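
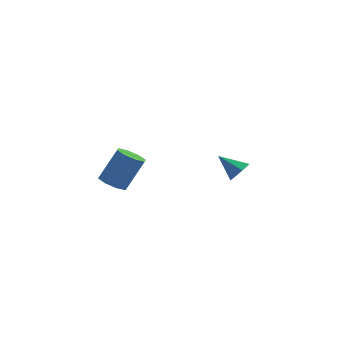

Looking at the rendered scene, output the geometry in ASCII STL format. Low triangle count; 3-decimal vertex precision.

solid 
facet normal 0.563 -0.592 -0.578
outer loop
vertex 3.804 0.618 -3.708
vertex 3.232 0.157 -3.793
vertex 3.331 0.715 -4.268
endloop
endfacet
facet normal 0.260 0.964 -0.053
outer loop
vertex 3.804 0.618 -3.708
vertex 3.331 0.715 -4.268
vertex 2.388 1.043 -2.927
endloop
endfacet
facet normal 0.563 -0.591 -0.577
outer loop
vertex 3.331 0.715 -4.268
vertex 3.232 0.157 -3.793
vertex 2.759 0.254 -4.354
endloop
endfacet
facet normal -0.489 0.703 -0.516
outer loop
vertex 3.331 0.715 -4.268
vertex 2.759 0.254 -4.354
vertex 2.388 1.043 -2.927
endloop
endfacet
facet normal 0.563 -0.591 -0.577
outer loop
vertex 2.759 0.254 -4.354
vertex 3.232 0.157 -3.793
vertex 2.66 -0.304 -3.879
endloop
endfacet
facet normal -0.971 -0.029 -0.236
outer loop
vertex 2.759 0.254 -4.354
vertex 2.66 -0.304 -3.879
vertex 2.388 1.043 -2.927
endloop
endfacet
facet normal 0.563 -0.591 -0.578
outer loop
vertex 2.66 -0.304 -3.879
vertex 3.232 0.157 -3.793
vertex 3.133 -0.402 -3.318
endloop
endfacet
facet normal -0.703 -0.499 0.506
outer loop
vertex 2.66 -0.304 -3.879
vertex 3.133 -0.402 -3.318
vertex 2.388 1.043 -2.927
endloop
endfacet
facet normal 0.562 -0.591 -0.578
outer loop
vertex 3.133 -0.402 -3.318
vertex 3.232 0.157 -3.793
vertex 3.705 0.059 -3.233
endloop
endfacet
facet normal 0.048 -0.238 0.970
outer loop
vertex 3.133 -0.402 -3.318
vertex 3.705 0.059 -3.233
vertex 2.388 1.043 -2.927
endloop
endfacet
facet normal 0.562 -0.591 -0.578
outer loop
vertex 3.705 0.059 -3.233
vertex 3.232 0.157 -3.793
vertex 3.804 0.618 -3.708
endloop
endfacet
facet normal 0.529 0.493 0.691
outer loop
vertex 3.705 0.059 -3.233
vertex 3.804 0.618 -3.708
vertex 2.388 1.043 -2.927
endloop
endfacet
facet normal -0.534 -0.106 -0.839
outer loop
vertex -3.33 -0.265 -2.934
vertex -3.861 -0.746 -2.535
vertex -3.801 0.06 -2.675
endloop
endfacet
facet normal 0.390 0.849 -0.356
outer loop
vertex -3.33 -0.265 -2.934
vertex -3.801 0.06 -2.675
vertex -2.268 -0.053 -1.264
endloop
endfacet
facet normal 0.391 0.849 -0.356
outer loop
vertex -2.268 -0.053 -1.264
vertex -3.801 0.06 -2.675
vertex -2.739 0.272 -1.006
endloop
endfacet
facet normal 0.533 0.107 0.839
outer loop
vertex -2.268 -0.053 -1.264
vertex -2.739 0.272 -1.006
vertex -2.799 -0.534 -0.865
endloop
endfacet
facet normal -0.533 -0.106 -0.839
outer loop
vertex -3.801 0.06 -2.675
vertex -3.861 -0.746 -2.535
vertex -4.307 -0.088 -2.335
endloop
endfacet
facet normal -0.256 0.966 0.040
outer loop
vertex -3.801 0.06 -2.675
vertex -4.307 -0.088 -2.335
vertex -2.739 0.272 -1.006
endloop
endfacet
facet normal -0.256 0.966 0.040
outer loop
vertex -2.739 0.272 -1.006
vertex -4.307 -0.088 -2.335
vertex -3.245 0.124 -0.665
endloop
endfacet
facet normal 0.534 0.107 0.839
outer loop
vertex -2.739 0.272 -1.006
vertex -3.245 0.124 -0.665
vertex -2.799 -0.534 -0.865
endloop
endfacet
facet normal -0.534 -0.107 -0.839
outer loop
vertex -4.307 -0.088 -2.335
vertex -3.861 -0.746 -2.535
vertex -4.552 -0.621 -2.111
endloop
endfacet
facet normal -0.750 0.518 0.411
outer loop
vertex -4.307 -0.088 -2.335
vertex -4.552 -0.621 -2.111
vertex -3.245 0.124 -0.665
endloop
endfacet
facet normal -0.750 0.517 0.412
outer loop
vertex -3.245 0.124 -0.665
vertex -4.552 -0.621 -2.111
vertex -3.49 -0.409 -0.442
endloop
endfacet
facet normal 0.533 0.106 0.839
outer loop
vertex -3.245 0.124 -0.665
vertex -3.49 -0.409 -0.442
vertex -2.799 -0.534 -0.865
endloop
endfacet
facet normal -0.534 -0.106 -0.839
outer loop
vertex -4.552 -0.621 -2.111
vertex -3.861 -0.746 -2.535
vertex -4.392 -1.227 -2.136
endloop
endfacet
facet normal -0.806 -0.235 0.543
outer loop
vertex -4.552 -0.621 -2.111
vertex -4.392 -1.227 -2.136
vertex -3.49 -0.409 -0.442
endloop
endfacet
facet normal -0.807 -0.234 0.543
outer loop
vertex -3.49 -0.409 -0.442
vertex -4.392 -1.227 -2.136
vertex -3.33 -1.015 -0.466
endloop
endfacet
facet normal 0.533 0.108 0.839
outer loop
vertex -3.49 -0.409 -0.442
vertex -3.33 -1.015 -0.466
vertex -2.799 -0.534 -0.865
endloop
endfacet
facet normal -0.533 -0.107 -0.839
outer loop
vertex -4.392 -1.227 -2.136
vertex -3.861 -0.746 -2.535
vertex -3.921 -1.552 -2.394
endloop
endfacet
facet normal -0.391 -0.849 0.356
outer loop
vertex -4.392 -1.227 -2.136
vertex -3.921 -1.552 -2.394
vertex -3.33 -1.015 -0.466
endloop
endfacet
facet normal -0.390 -0.849 0.356
outer loop
vertex -3.33 -1.015 -0.466
vertex -3.921 -1.552 -2.394
vertex -2.859 -1.34 -0.725
endloop
endfacet
facet normal 0.534 0.106 0.839
outer loop
vertex -3.33 -1.015 -0.466
vertex -2.859 -1.34 -0.725
vertex -2.799 -0.534 -0.865
endloop
endfacet
facet normal -0.534 -0.107 -0.839
outer loop
vertex -3.921 -1.552 -2.394
vertex -3.861 -0.746 -2.535
vertex -3.415 -1.404 -2.735
endloop
endfacet
facet normal 0.256 -0.966 -0.040
outer loop
vertex -3.921 -1.552 -2.394
vertex -3.415 -1.404 -2.735
vertex -2.859 -1.34 -0.725
endloop
endfacet
facet normal 0.256 -0.966 -0.040
outer loop
vertex -2.859 -1.34 -0.725
vertex -3.415 -1.404 -2.735
vertex -2.353 -1.192 -1.065
endloop
endfacet
facet normal 0.533 0.106 0.839
outer loop
vertex -2.859 -1.34 -0.725
vertex -2.353 -1.192 -1.065
vertex -2.799 -0.534 -0.865
endloop
endfacet
facet normal -0.533 -0.106 -0.839
outer loop
vertex -3.415 -1.404 -2.735
vertex -3.861 -0.746 -2.535
vertex -3.17 -0.871 -2.958
endloop
endfacet
facet normal 0.750 -0.517 -0.412
outer loop
vertex -3.415 -1.404 -2.735
vertex -3.17 -0.871 -2.958
vertex -2.353 -1.192 -1.065
endloop
endfacet
facet normal 0.750 -0.518 -0.412
outer loop
vertex -2.353 -1.192 -1.065
vertex -3.17 -0.871 -2.958
vertex -2.108 -0.659 -1.289
endloop
endfacet
facet normal 0.534 0.107 0.839
outer loop
vertex -2.353 -1.192 -1.065
vertex -2.108 -0.659 -1.289
vertex -2.799 -0.534 -0.865
endloop
endfacet
facet normal -0.533 -0.108 -0.839
outer loop
vertex -3.17 -0.871 -2.958
vertex -3.861 -0.746 -2.535
vertex -3.33 -0.265 -2.934
endloop
endfacet
facet normal 0.806 0.234 -0.543
outer loop
vertex -3.17 -0.871 -2.958
vertex -3.33 -0.265 -2.934
vertex -2.108 -0.659 -1.289
endloop
endfacet
facet normal 0.806 0.235 -0.543
outer loop
vertex -2.108 -0.659 -1.289
vertex -3.33 -0.265 -2.934
vertex -2.268 -0.053 -1.264
endloop
endfacet
facet normal 0.534 0.106 0.839
outer loop
vertex -2.108 -0.659 -1.289
vertex -2.268 -0.053 -1.264
vertex -2.799 -0.534 -0.865
endloop
endfacet

endsolid


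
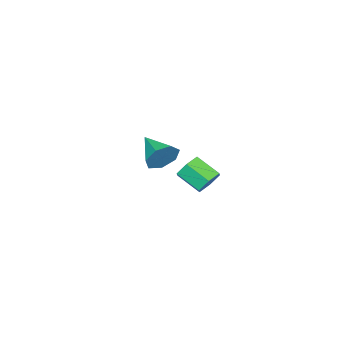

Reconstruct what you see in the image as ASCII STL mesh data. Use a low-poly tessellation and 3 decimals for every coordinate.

solid 
facet normal 0.009 0.856 -0.517
outer loop
vertex -1.206 -1.8 -4.513
vertex -2.024 -1.694 -4.351
vertex -1.447 -1.382 -3.825
endloop
endfacet
facet normal 0.958 0.141 0.250
outer loop
vertex -1.206 -1.8 -4.513
vertex -1.447 -1.382 -3.825
vertex -1.219 -3.092 -3.731
endloop
endfacet
facet normal 0.958 0.141 0.250
outer loop
vertex -1.219 -3.092 -3.731
vertex -1.447 -1.382 -3.825
vertex -1.46 -2.674 -3.044
endloop
endfacet
facet normal -0.008 -0.856 0.518
outer loop
vertex -1.219 -3.092 -3.731
vertex -1.46 -2.674 -3.044
vertex -2.036 -2.986 -3.569
endloop
endfacet
facet normal 0.009 0.856 -0.517
outer loop
vertex -1.447 -1.382 -3.825
vertex -2.024 -1.694 -4.351
vertex -2.265 -1.276 -3.664
endloop
endfacet
facet normal 0.229 0.502 0.834
outer loop
vertex -1.447 -1.382 -3.825
vertex -2.265 -1.276 -3.664
vertex -1.46 -2.674 -3.044
endloop
endfacet
facet normal 0.230 0.502 0.834
outer loop
vertex -1.46 -2.674 -3.044
vertex -2.265 -1.276 -3.664
vertex -2.278 -2.568 -2.882
endloop
endfacet
facet normal -0.008 -0.856 0.518
outer loop
vertex -1.46 -2.674 -3.044
vertex -2.278 -2.568 -2.882
vertex -2.036 -2.986 -3.569
endloop
endfacet
facet normal 0.008 0.856 -0.518
outer loop
vertex -2.265 -1.276 -3.664
vertex -2.024 -1.694 -4.351
vertex -2.841 -1.588 -4.189
endloop
endfacet
facet normal -0.727 0.361 0.584
outer loop
vertex -2.265 -1.276 -3.664
vertex -2.841 -1.588 -4.189
vertex -2.278 -2.568 -2.882
endloop
endfacet
facet normal -0.727 0.361 0.584
outer loop
vertex -2.278 -2.568 -2.882
vertex -2.841 -1.588 -4.189
vertex -2.854 -2.88 -3.407
endloop
endfacet
facet normal -0.008 -0.856 0.518
outer loop
vertex -2.278 -2.568 -2.882
vertex -2.854 -2.88 -3.407
vertex -2.036 -2.986 -3.569
endloop
endfacet
facet normal 0.008 0.856 -0.518
outer loop
vertex -2.841 -1.588 -4.189
vertex -2.024 -1.694 -4.351
vertex -2.6 -2.006 -4.876
endloop
endfacet
facet normal -0.958 -0.142 -0.250
outer loop
vertex -2.841 -1.588 -4.189
vertex -2.6 -2.006 -4.876
vertex -2.854 -2.88 -3.407
endloop
endfacet
facet normal -0.958 -0.141 -0.250
outer loop
vertex -2.854 -2.88 -3.407
vertex -2.6 -2.006 -4.876
vertex -2.613 -3.298 -4.095
endloop
endfacet
facet normal -0.009 -0.856 0.517
outer loop
vertex -2.854 -2.88 -3.407
vertex -2.613 -3.298 -4.095
vertex -2.036 -2.986 -3.569
endloop
endfacet
facet normal 0.008 0.856 -0.518
outer loop
vertex -2.6 -2.006 -4.876
vertex -2.024 -1.694 -4.351
vertex -1.782 -2.112 -5.038
endloop
endfacet
facet normal -0.230 -0.502 -0.834
outer loop
vertex -2.6 -2.006 -4.876
vertex -1.782 -2.112 -5.038
vertex -2.613 -3.298 -4.095
endloop
endfacet
facet normal -0.229 -0.502 -0.834
outer loop
vertex -2.613 -3.298 -4.095
vertex -1.782 -2.112 -5.038
vertex -1.795 -3.404 -4.256
endloop
endfacet
facet normal -0.009 -0.856 0.517
outer loop
vertex -2.613 -3.298 -4.095
vertex -1.795 -3.404 -4.256
vertex -2.036 -2.986 -3.569
endloop
endfacet
facet normal 0.008 0.856 -0.518
outer loop
vertex -1.782 -2.112 -5.038
vertex -2.024 -1.694 -4.351
vertex -1.206 -1.8 -4.513
endloop
endfacet
facet normal 0.727 -0.361 -0.584
outer loop
vertex -1.782 -2.112 -5.038
vertex -1.206 -1.8 -4.513
vertex -1.795 -3.404 -4.256
endloop
endfacet
facet normal 0.727 -0.361 -0.584
outer loop
vertex -1.795 -3.404 -4.256
vertex -1.206 -1.8 -4.513
vertex -1.219 -3.092 -3.731
endloop
endfacet
facet normal -0.008 -0.856 0.518
outer loop
vertex -1.795 -3.404 -4.256
vertex -1.219 -3.092 -3.731
vertex -2.036 -2.986 -3.569
endloop
endfacet
facet normal 0.433 0.842 -0.322
outer loop
vertex 4.846 -0.415 1.692
vertex 4.29 -0.4 0.984
vertex 4.175 -0.03 1.797
endloop
endfacet
facet normal 0.061 -0.163 0.985
outer loop
vertex 4.846 -0.415 1.692
vertex 4.175 -0.03 1.797
vertex 3.55 -1.84 1.536
endloop
endfacet
facet normal 0.433 0.842 -0.322
outer loop
vertex 4.175 -0.03 1.797
vertex 4.29 -0.4 0.984
vertex 3.591 0.076 1.289
endloop
endfacet
facet normal -0.641 0.112 0.760
outer loop
vertex 4.175 -0.03 1.797
vertex 3.591 0.076 1.289
vertex 3.55 -1.84 1.536
endloop
endfacet
facet normal 0.433 0.842 -0.322
outer loop
vertex 3.591 0.076 1.289
vertex 4.29 -0.4 0.984
vertex 3.533 -0.176 0.553
endloop
endfacet
facet normal -0.997 0.030 0.068
outer loop
vertex 3.591 0.076 1.289
vertex 3.533 -0.176 0.553
vertex 3.55 -1.84 1.536
endloop
endfacet
facet normal 0.433 0.842 -0.322
outer loop
vertex 3.533 -0.176 0.553
vertex 4.29 -0.4 0.984
vertex 4.046 -0.597 0.141
endloop
endfacet
facet normal -0.743 -0.346 -0.572
outer loop
vertex 3.533 -0.176 0.553
vertex 4.046 -0.597 0.141
vertex 3.55 -1.84 1.536
endloop
endfacet
facet normal 0.433 0.842 -0.322
outer loop
vertex 4.046 -0.597 0.141
vertex 4.29 -0.4 0.984
vertex 4.743 -0.87 0.365
endloop
endfacet
facet normal -0.069 -0.732 -0.677
outer loop
vertex 4.046 -0.597 0.141
vertex 4.743 -0.87 0.365
vertex 3.55 -1.84 1.536
endloop
endfacet
facet normal 0.433 0.842 -0.322
outer loop
vertex 4.743 -0.87 0.365
vertex 4.29 -0.4 0.984
vertex 5.099 -0.789 1.055
endloop
endfacet
facet normal 0.517 -0.839 -0.168
outer loop
vertex 4.743 -0.87 0.365
vertex 5.099 -0.789 1.055
vertex 3.55 -1.84 1.536
endloop
endfacet
facet normal 0.433 0.842 -0.322
outer loop
vertex 5.099 -0.789 1.055
vertex 4.29 -0.4 0.984
vertex 4.846 -0.415 1.692
endloop
endfacet
facet normal 0.575 -0.585 0.572
outer loop
vertex 5.099 -0.789 1.055
vertex 4.846 -0.415 1.692
vertex 3.55 -1.84 1.536
endloop
endfacet

endsolid


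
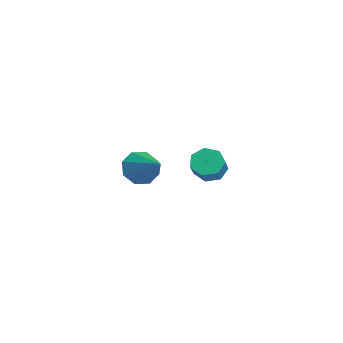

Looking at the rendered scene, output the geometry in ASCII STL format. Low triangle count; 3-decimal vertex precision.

solid 
facet normal -0.863 -0.190 -0.469
outer loop
vertex -3.236 -3.007 -2.087
vertex -3.771 -2.519 -1.3
vertex -3.337 -2.206 -2.226
endloop
endfacet
facet normal 0.812 0.001 -0.583
outer loop
vertex -3.236 -3.007 -2.087
vertex -3.337 -2.206 -2.226
vertex -1.969 -2.121 -0.32
endloop
endfacet
facet normal -0.863 -0.190 -0.469
outer loop
vertex -3.337 -2.206 -2.226
vertex -3.771 -2.519 -1.3
vertex -3.692 -1.588 -1.823
endloop
endfacet
facet normal 0.604 0.649 -0.463
outer loop
vertex -3.337 -2.206 -2.226
vertex -3.692 -1.588 -1.823
vertex -1.969 -2.121 -0.32
endloop
endfacet
facet normal -0.862 -0.190 -0.469
outer loop
vertex -3.692 -1.588 -1.823
vertex -3.771 -2.519 -1.3
vertex -4.094 -1.516 -1.113
endloop
endfacet
facet normal 0.257 0.965 0.048
outer loop
vertex -3.692 -1.588 -1.823
vertex -4.094 -1.516 -1.113
vertex -1.969 -2.121 -0.32
endloop
endfacet
facet normal -0.863 -0.190 -0.469
outer loop
vertex -4.094 -1.516 -1.113
vertex -3.771 -2.519 -1.3
vertex -4.307 -2.031 -0.512
endloop
endfacet
facet normal -0.024 0.763 0.646
outer loop
vertex -4.094 -1.516 -1.113
vertex -4.307 -2.031 -0.512
vertex -1.969 -2.121 -0.32
endloop
endfacet
facet normal -0.863 -0.190 -0.469
outer loop
vertex -4.307 -2.031 -0.512
vertex -3.771 -2.519 -1.3
vertex -4.206 -2.831 -0.373
endloop
endfacet
facet normal -0.075 0.162 0.984
outer loop
vertex -4.307 -2.031 -0.512
vertex -4.206 -2.831 -0.373
vertex -1.969 -2.121 -0.32
endloop
endfacet
facet normal -0.863 -0.190 -0.469
outer loop
vertex -4.206 -2.831 -0.373
vertex -3.771 -2.519 -1.3
vertex -3.85 -3.449 -0.777
endloop
endfacet
facet normal 0.134 -0.487 0.863
outer loop
vertex -4.206 -2.831 -0.373
vertex -3.85 -3.449 -0.777
vertex -1.969 -2.121 -0.32
endloop
endfacet
facet normal -0.863 -0.190 -0.468
outer loop
vertex -3.85 -3.449 -0.777
vertex -3.771 -2.519 -1.3
vertex -3.449 -3.522 -1.487
endloop
endfacet
facet normal 0.481 -0.802 0.354
outer loop
vertex -3.85 -3.449 -0.777
vertex -3.449 -3.522 -1.487
vertex -1.969 -2.121 -0.32
endloop
endfacet
facet normal -0.863 -0.190 -0.469
outer loop
vertex -3.449 -3.522 -1.487
vertex -3.771 -2.519 -1.3
vertex -3.236 -3.007 -2.087
endloop
endfacet
facet normal 0.761 -0.600 -0.245
outer loop
vertex -3.449 -3.522 -1.487
vertex -3.236 -3.007 -2.087
vertex -1.969 -2.121 -0.32
endloop
endfacet
facet normal -0.703 0.366 -0.610
outer loop
vertex 2.188 -1.437 0.243
vertex 1.83 -1.054 0.886
vertex 2.42 -0.768 0.377
endloop
endfacet
facet normal 0.633 -0.065 -0.771
outer loop
vertex 2.188 -1.437 0.243
vertex 2.42 -0.768 0.377
vertex 3.329 -2.029 1.23
endloop
endfacet
facet normal 0.634 -0.064 -0.771
outer loop
vertex 3.329 -2.029 1.23
vertex 2.42 -0.768 0.377
vertex 3.56 -1.36 1.364
endloop
endfacet
facet normal 0.704 -0.365 0.609
outer loop
vertex 3.329 -2.029 1.23
vertex 3.56 -1.36 1.364
vertex 2.97 -1.646 1.874
endloop
endfacet
facet normal -0.703 0.366 -0.609
outer loop
vertex 2.42 -0.768 0.377
vertex 1.83 -1.054 0.886
vertex 2.207 -0.315 0.895
endloop
endfacet
facet normal 0.646 0.686 -0.334
outer loop
vertex 2.42 -0.768 0.377
vertex 2.207 -0.315 0.895
vertex 3.56 -1.36 1.364
endloop
endfacet
facet normal 0.646 0.686 -0.335
outer loop
vertex 3.56 -1.36 1.364
vertex 2.207 -0.315 0.895
vertex 3.347 -0.906 1.882
endloop
endfacet
facet normal 0.704 -0.365 0.609
outer loop
vertex 3.56 -1.36 1.364
vertex 3.347 -0.906 1.882
vertex 2.97 -1.646 1.874
endloop
endfacet
facet normal -0.703 0.366 -0.610
outer loop
vertex 2.207 -0.315 0.895
vertex 1.83 -1.054 0.886
vertex 1.71 -0.418 1.406
endloop
endfacet
facet normal 0.172 0.920 0.352
outer loop
vertex 2.207 -0.315 0.895
vertex 1.71 -0.418 1.406
vertex 3.347 -0.906 1.882
endloop
endfacet
facet normal 0.171 0.920 0.354
outer loop
vertex 3.347 -0.906 1.882
vertex 1.71 -0.418 1.406
vertex 2.85 -1.01 2.393
endloop
endfacet
facet normal 0.703 -0.365 0.610
outer loop
vertex 3.347 -0.906 1.882
vertex 2.85 -1.01 2.393
vertex 2.97 -1.646 1.874
endloop
endfacet
facet normal -0.704 0.365 -0.609
outer loop
vertex 1.71 -0.418 1.406
vertex 1.83 -1.054 0.886
vertex 1.304 -1.001 1.526
endloop
endfacet
facet normal -0.432 0.461 0.775
outer loop
vertex 1.71 -0.418 1.406
vertex 1.304 -1.001 1.526
vertex 2.85 -1.01 2.393
endloop
endfacet
facet normal -0.432 0.461 0.775
outer loop
vertex 2.85 -1.01 2.393
vertex 1.304 -1.001 1.526
vertex 2.444 -1.592 2.513
endloop
endfacet
facet normal 0.703 -0.365 0.610
outer loop
vertex 2.85 -1.01 2.393
vertex 2.444 -1.592 2.513
vertex 2.97 -1.646 1.874
endloop
endfacet
facet normal -0.704 0.366 -0.609
outer loop
vertex 1.304 -1.001 1.526
vertex 1.83 -1.054 0.886
vertex 1.294 -1.623 1.164
endloop
endfacet
facet normal -0.710 -0.346 0.613
outer loop
vertex 1.304 -1.001 1.526
vertex 1.294 -1.623 1.164
vertex 2.444 -1.592 2.513
endloop
endfacet
facet normal -0.711 -0.344 0.614
outer loop
vertex 2.444 -1.592 2.513
vertex 1.294 -1.623 1.164
vertex 2.434 -2.215 2.152
endloop
endfacet
facet normal 0.704 -0.365 0.610
outer loop
vertex 2.444 -1.592 2.513
vertex 2.434 -2.215 2.152
vertex 2.97 -1.646 1.874
endloop
endfacet
facet normal -0.704 0.366 -0.609
outer loop
vertex 1.294 -1.623 1.164
vertex 1.83 -1.054 0.886
vertex 1.687 -1.817 0.593
endloop
endfacet
facet normal -0.454 -0.891 -0.010
outer loop
vertex 1.294 -1.623 1.164
vertex 1.687 -1.817 0.593
vertex 2.434 -2.215 2.152
endloop
endfacet
facet normal -0.454 -0.891 -0.010
outer loop
vertex 2.434 -2.215 2.152
vertex 1.687 -1.817 0.593
vertex 2.827 -2.409 1.581
endloop
endfacet
facet normal 0.704 -0.366 0.609
outer loop
vertex 2.434 -2.215 2.152
vertex 2.827 -2.409 1.581
vertex 2.97 -1.646 1.874
endloop
endfacet
facet normal -0.703 0.366 -0.610
outer loop
vertex 1.687 -1.817 0.593
vertex 1.83 -1.054 0.886
vertex 2.188 -1.437 0.243
endloop
endfacet
facet normal 0.144 -0.767 -0.626
outer loop
vertex 1.687 -1.817 0.593
vertex 2.188 -1.437 0.243
vertex 2.827 -2.409 1.581
endloop
endfacet
facet normal 0.143 -0.767 -0.626
outer loop
vertex 2.827 -2.409 1.581
vertex 2.188 -1.437 0.243
vertex 3.329 -2.029 1.23
endloop
endfacet
facet normal 0.703 -0.366 0.610
outer loop
vertex 2.827 -2.409 1.581
vertex 3.329 -2.029 1.23
vertex 2.97 -1.646 1.874
endloop
endfacet

endsolid


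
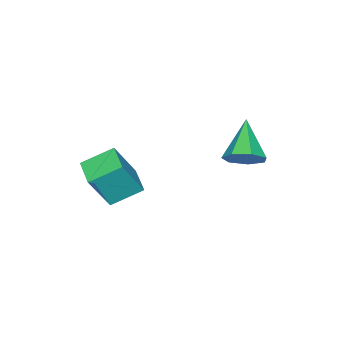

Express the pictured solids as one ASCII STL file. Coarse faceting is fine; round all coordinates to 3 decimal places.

solid 
facet normal -0.651 0.612 0.448
outer loop
vertex 2.625 -2.255 4.052
vertex 3.504 -1.203 3.893
vertex 1.734 -1.8 2.137
endloop
endfacet
facet normal -0.637 -0.762 0.115
outer loop
vertex 2.796 -2.797 1.407
vertex 2.625 -2.255 4.052
vertex 1.734 -1.8 2.137
endloop
endfacet
facet normal -0.651 0.612 0.449
outer loop
vertex 1.734 -1.8 2.137
vertex 3.504 -1.203 3.893
vertex 2.613 -0.748 1.979
endloop
endfacet
facet normal -0.412 0.211 -0.887
outer loop
vertex 2.613 -0.748 1.979
vertex 2.796 -2.797 1.407
vertex 1.734 -1.8 2.137
endloop
endfacet
facet normal 0.412 -0.210 0.887
outer loop
vertex 2.625 -2.255 4.052
vertex 4.566 -2.2 3.163
vertex 3.504 -1.203 3.893
endloop
endfacet
facet normal -0.637 -0.763 0.115
outer loop
vertex 3.687 -3.252 3.321
vertex 2.625 -2.255 4.052
vertex 2.796 -2.797 1.407
endloop
endfacet
facet normal 0.412 -0.211 0.886
outer loop
vertex 3.687 -3.252 3.321
vertex 4.566 -2.2 3.163
vertex 2.625 -2.255 4.052
endloop
endfacet
facet normal 0.637 0.762 -0.115
outer loop
vertex 3.504 -1.203 3.893
vertex 4.566 -2.2 3.163
vertex 2.613 -0.748 1.979
endloop
endfacet
facet normal -0.412 0.211 -0.886
outer loop
vertex 3.675 -1.745 1.248
vertex 2.796 -2.797 1.407
vertex 2.613 -0.748 1.979
endloop
endfacet
facet normal 0.637 0.763 -0.115
outer loop
vertex 2.613 -0.748 1.979
vertex 4.566 -2.2 3.163
vertex 3.675 -1.745 1.248
endloop
endfacet
facet normal 0.651 -0.612 -0.449
outer loop
vertex 3.675 -1.745 1.248
vertex 3.687 -3.252 3.321
vertex 2.796 -2.797 1.407
endloop
endfacet
facet normal 0.652 -0.612 -0.449
outer loop
vertex 4.566 -2.2 3.163
vertex 3.687 -3.252 3.321
vertex 3.675 -1.745 1.248
endloop
endfacet
facet normal 0.707 0.415 -0.573
outer loop
vertex -0.315 1.699 3.449
vertex -1.0 1.936 2.775
vertex -0.685 2.467 3.549
endloop
endfacet
facet normal 0.247 -0.007 0.969
outer loop
vertex -0.315 1.699 3.449
vertex -0.685 2.467 3.549
vertex -2.52 1.044 4.005
endloop
endfacet
facet normal 0.707 0.415 -0.572
outer loop
vertex -0.685 2.467 3.549
vertex -1.0 1.936 2.775
vertex -1.292 2.836 3.066
endloop
endfacet
facet normal -0.260 0.582 0.771
outer loop
vertex -0.685 2.467 3.549
vertex -1.292 2.836 3.066
vertex -2.52 1.044 4.005
endloop
endfacet
facet normal 0.707 0.415 -0.572
outer loop
vertex -1.292 2.836 3.066
vertex -1.0 1.936 2.775
vertex -1.679 2.527 2.364
endloop
endfacet
facet normal -0.774 0.613 0.157
outer loop
vertex -1.292 2.836 3.066
vertex -1.679 2.527 2.364
vertex -2.52 1.044 4.005
endloop
endfacet
facet normal 0.708 0.416 -0.571
outer loop
vertex -1.679 2.527 2.364
vertex -1.0 1.936 2.775
vertex -1.554 1.774 1.971
endloop
endfacet
facet normal -0.910 0.063 -0.410
outer loop
vertex -1.679 2.527 2.364
vertex -1.554 1.774 1.971
vertex -2.52 1.044 4.005
endloop
endfacet
facet normal 0.708 0.415 -0.571
outer loop
vertex -1.554 1.774 1.971
vertex -1.0 1.936 2.775
vertex -1.012 1.142 2.184
endloop
endfacet
facet normal -0.565 -0.654 -0.503
outer loop
vertex -1.554 1.774 1.971
vertex -1.012 1.142 2.184
vertex -2.52 1.044 4.005
endloop
endfacet
facet normal 0.707 0.416 -0.573
outer loop
vertex -1.012 1.142 2.184
vertex -1.0 1.936 2.775
vertex -0.46 1.109 2.841
endloop
endfacet
facet normal 0.002 -0.999 -0.052
outer loop
vertex -1.012 1.142 2.184
vertex -0.46 1.109 2.841
vertex -2.52 1.044 4.005
endloop
endfacet
facet normal 0.707 0.416 -0.572
outer loop
vertex -0.46 1.109 2.841
vertex -1.0 1.936 2.775
vertex -0.315 1.699 3.449
endloop
endfacet
facet normal 0.363 -0.710 0.603
outer loop
vertex -0.46 1.109 2.841
vertex -0.315 1.699 3.449
vertex -2.52 1.044 4.005
endloop
endfacet

endsolid


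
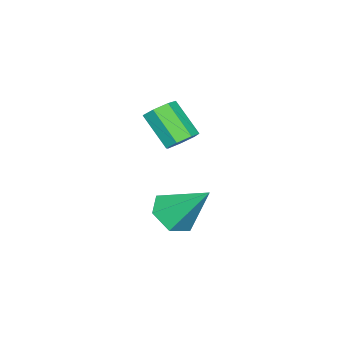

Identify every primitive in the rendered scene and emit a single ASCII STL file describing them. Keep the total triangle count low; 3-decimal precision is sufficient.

solid 
facet normal 0.151 0.688 -0.710
outer loop
vertex -2.01 -1.06 2.726
vertex -2.548 -1.201 2.475
vertex -2.426 -0.785 2.904
endloop
endfacet
facet normal 0.600 0.507 0.619
outer loop
vertex -2.01 -1.06 2.726
vertex -2.426 -0.785 2.904
vertex -2.235 -2.078 3.777
endloop
endfacet
facet normal 0.599 0.507 0.620
outer loop
vertex -2.235 -2.078 3.777
vertex -2.426 -0.785 2.904
vertex -2.651 -1.803 3.954
endloop
endfacet
facet normal -0.153 -0.688 0.710
outer loop
vertex -2.235 -2.078 3.777
vertex -2.651 -1.803 3.954
vertex -2.772 -2.219 3.525
endloop
endfacet
facet normal 0.152 0.688 -0.710
outer loop
vertex -2.426 -0.785 2.904
vertex -2.548 -1.201 2.475
vertex -2.933 -0.823 2.759
endloop
endfacet
facet normal -0.240 0.722 0.649
outer loop
vertex -2.426 -0.785 2.904
vertex -2.933 -0.823 2.759
vertex -2.651 -1.803 3.954
endloop
endfacet
facet normal -0.240 0.722 0.649
outer loop
vertex -2.651 -1.803 3.954
vertex -2.933 -0.823 2.759
vertex -3.158 -1.841 3.809
endloop
endfacet
facet normal -0.151 -0.688 0.710
outer loop
vertex -2.651 -1.803 3.954
vertex -3.158 -1.841 3.809
vertex -2.772 -2.219 3.525
endloop
endfacet
facet normal 0.151 0.688 -0.710
outer loop
vertex -2.933 -0.823 2.759
vertex -2.548 -1.201 2.475
vertex -3.15 -1.146 2.4
endloop
endfacet
facet normal -0.899 0.394 0.189
outer loop
vertex -2.933 -0.823 2.759
vertex -3.15 -1.146 2.4
vertex -3.158 -1.841 3.809
endloop
endfacet
facet normal -0.899 0.394 0.189
outer loop
vertex -3.158 -1.841 3.809
vertex -3.15 -1.146 2.4
vertex -3.375 -2.164 3.45
endloop
endfacet
facet normal -0.151 -0.688 0.710
outer loop
vertex -3.158 -1.841 3.809
vertex -3.375 -2.164 3.45
vertex -2.772 -2.219 3.525
endloop
endfacet
facet normal 0.151 0.688 -0.709
outer loop
vertex -3.15 -1.146 2.4
vertex -2.548 -1.201 2.475
vertex -2.914 -1.51 2.097
endloop
endfacet
facet normal -0.882 -0.229 -0.411
outer loop
vertex -3.15 -1.146 2.4
vertex -2.914 -1.51 2.097
vertex -3.375 -2.164 3.45
endloop
endfacet
facet normal -0.881 -0.231 -0.412
outer loop
vertex -3.375 -2.164 3.45
vertex -2.914 -1.51 2.097
vertex -3.138 -2.528 3.147
endloop
endfacet
facet normal -0.151 -0.689 0.709
outer loop
vertex -3.375 -2.164 3.45
vertex -3.138 -2.528 3.147
vertex -2.772 -2.219 3.525
endloop
endfacet
facet normal 0.151 0.689 -0.709
outer loop
vertex -2.914 -1.51 2.097
vertex -2.548 -1.201 2.475
vertex -2.401 -1.641 2.079
endloop
endfacet
facet normal -0.199 -0.682 -0.704
outer loop
vertex -2.914 -1.51 2.097
vertex -2.401 -1.641 2.079
vertex -3.138 -2.528 3.147
endloop
endfacet
facet normal -0.200 -0.681 -0.704
outer loop
vertex -3.138 -2.528 3.147
vertex -2.401 -1.641 2.079
vertex -2.626 -2.66 3.129
endloop
endfacet
facet normal -0.152 -0.688 0.710
outer loop
vertex -3.138 -2.528 3.147
vertex -2.626 -2.66 3.129
vertex -2.772 -2.219 3.525
endloop
endfacet
facet normal 0.151 0.689 -0.709
outer loop
vertex -2.401 -1.641 2.079
vertex -2.548 -1.201 2.475
vertex -1.999 -1.441 2.359
endloop
endfacet
facet normal 0.632 -0.619 -0.465
outer loop
vertex -2.401 -1.641 2.079
vertex -1.999 -1.441 2.359
vertex -2.626 -2.66 3.129
endloop
endfacet
facet normal 0.632 -0.619 -0.465
outer loop
vertex -2.626 -2.66 3.129
vertex -1.999 -1.441 2.359
vertex -2.224 -2.46 3.409
endloop
endfacet
facet normal -0.152 -0.688 0.710
outer loop
vertex -2.626 -2.66 3.129
vertex -2.224 -2.46 3.409
vertex -2.772 -2.219 3.525
endloop
endfacet
facet normal 0.151 0.688 -0.710
outer loop
vertex -1.999 -1.441 2.359
vertex -2.548 -1.201 2.475
vertex -2.01 -1.06 2.726
endloop
endfacet
facet normal 0.988 -0.091 0.124
outer loop
vertex -1.999 -1.441 2.359
vertex -2.01 -1.06 2.726
vertex -2.224 -2.46 3.409
endloop
endfacet
facet normal 0.988 -0.091 0.124
outer loop
vertex -2.224 -2.46 3.409
vertex -2.01 -1.06 2.726
vertex -2.235 -2.078 3.777
endloop
endfacet
facet normal -0.152 -0.688 0.710
outer loop
vertex -2.224 -2.46 3.409
vertex -2.235 -2.078 3.777
vertex -2.772 -2.219 3.525
endloop
endfacet
facet normal 0.050 -0.684 -0.728
outer loop
vertex -1.443 -0.968 -0.967
vertex -2.194 -1.313 -0.694
vertex -2.197 -0.679 -1.29
endloop
endfacet
facet normal 0.442 0.857 -0.265
outer loop
vertex -1.443 -0.968 -0.967
vertex -2.197 -0.679 -1.29
vertex -2.286 -0.027 0.674
endloop
endfacet
facet normal 0.049 -0.684 -0.728
outer loop
vertex -2.197 -0.679 -1.29
vertex -2.194 -1.313 -0.694
vertex -2.948 -1.023 -1.017
endloop
endfacet
facet normal -0.485 0.823 -0.295
outer loop
vertex -2.197 -0.679 -1.29
vertex -2.948 -1.023 -1.017
vertex -2.286 -0.027 0.674
endloop
endfacet
facet normal 0.049 -0.683 -0.728
outer loop
vertex -2.948 -1.023 -1.017
vertex -2.194 -1.313 -0.694
vertex -2.945 -1.657 -0.422
endloop
endfacet
facet normal -0.945 0.221 0.240
outer loop
vertex -2.948 -1.023 -1.017
vertex -2.945 -1.657 -0.422
vertex -2.286 -0.027 0.674
endloop
endfacet
facet normal 0.049 -0.683 -0.728
outer loop
vertex -2.945 -1.657 -0.422
vertex -2.194 -1.313 -0.694
vertex -2.191 -1.947 -0.099
endloop
endfacet
facet normal -0.479 -0.348 0.806
outer loop
vertex -2.945 -1.657 -0.422
vertex -2.191 -1.947 -0.099
vertex -2.286 -0.027 0.674
endloop
endfacet
facet normal 0.049 -0.683 -0.728
outer loop
vertex -2.191 -1.947 -0.099
vertex -2.194 -1.313 -0.694
vertex -1.44 -1.602 -0.372
endloop
endfacet
facet normal 0.449 -0.315 0.837
outer loop
vertex -2.191 -1.947 -0.099
vertex -1.44 -1.602 -0.372
vertex -2.286 -0.027 0.674
endloop
endfacet
facet normal 0.049 -0.683 -0.728
outer loop
vertex -1.44 -1.602 -0.372
vertex -2.194 -1.313 -0.694
vertex -1.443 -0.968 -0.967
endloop
endfacet
facet normal 0.909 0.288 0.302
outer loop
vertex -1.44 -1.602 -0.372
vertex -1.443 -0.968 -0.967
vertex -2.286 -0.027 0.674
endloop
endfacet

endsolid


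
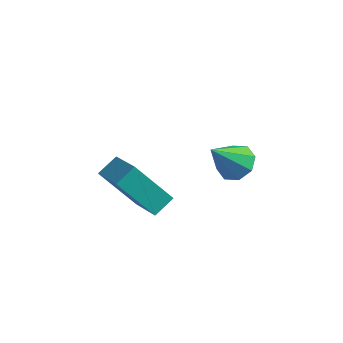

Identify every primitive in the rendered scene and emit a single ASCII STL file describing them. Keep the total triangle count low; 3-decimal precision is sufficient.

solid 
facet normal 0.259 0.590 -0.765
outer loop
vertex 0.616 0.717 2.881
vertex 0.001 0.434 2.455
vertex 0.105 1.045 2.961
endloop
endfacet
facet normal 0.345 0.322 0.882
outer loop
vertex 0.616 0.717 2.881
vertex 0.105 1.045 2.961
vertex -0.441 -0.574 3.765
endloop
endfacet
facet normal 0.259 0.589 -0.765
outer loop
vertex 0.105 1.045 2.961
vertex 0.001 0.434 2.455
vertex -0.467 1.015 2.744
endloop
endfacet
facet normal -0.329 0.507 0.797
outer loop
vertex 0.105 1.045 2.961
vertex -0.467 1.015 2.744
vertex -0.441 -0.574 3.765
endloop
endfacet
facet normal 0.257 0.589 -0.766
outer loop
vertex -0.467 1.015 2.744
vertex 0.001 0.434 2.455
vertex -0.765 0.644 2.359
endloop
endfacet
facet normal -0.868 0.258 0.424
outer loop
vertex -0.467 1.015 2.744
vertex -0.765 0.644 2.359
vertex -0.441 -0.574 3.765
endloop
endfacet
facet normal 0.257 0.589 -0.766
outer loop
vertex -0.765 0.644 2.359
vertex 0.001 0.434 2.455
vertex -0.614 0.15 2.03
endloop
endfacet
facet normal -0.960 -0.279 -0.021
outer loop
vertex -0.765 0.644 2.359
vertex -0.614 0.15 2.03
vertex -0.441 -0.574 3.765
endloop
endfacet
facet normal 0.258 0.589 -0.766
outer loop
vertex -0.614 0.15 2.03
vertex 0.001 0.434 2.455
vertex -0.103 -0.178 1.95
endloop
endfacet
facet normal -0.549 -0.789 -0.275
outer loop
vertex -0.614 0.15 2.03
vertex -0.103 -0.178 1.95
vertex -0.441 -0.574 3.765
endloop
endfacet
facet normal 0.257 0.589 -0.766
outer loop
vertex -0.103 -0.178 1.95
vertex 0.001 0.434 2.455
vertex 0.469 -0.147 2.166
endloop
endfacet
facet normal 0.124 -0.974 -0.189
outer loop
vertex -0.103 -0.178 1.95
vertex 0.469 -0.147 2.166
vertex -0.441 -0.574 3.765
endloop
endfacet
facet normal 0.259 0.589 -0.765
outer loop
vertex 0.469 -0.147 2.166
vertex 0.001 0.434 2.455
vertex 0.767 0.223 2.552
endloop
endfacet
facet normal 0.663 -0.726 0.184
outer loop
vertex 0.469 -0.147 2.166
vertex 0.767 0.223 2.552
vertex -0.441 -0.574 3.765
endloop
endfacet
facet normal 0.259 0.589 -0.765
outer loop
vertex 0.767 0.223 2.552
vertex 0.001 0.434 2.455
vertex 0.616 0.717 2.881
endloop
endfacet
facet normal 0.755 -0.188 0.628
outer loop
vertex 0.767 0.223 2.552
vertex 0.616 0.717 2.881
vertex -0.441 -0.574 3.765
endloop
endfacet
facet normal -0.597 -0.254 0.761
outer loop
vertex -1.358 -3.929 5.007
vertex -2.654 -3.096 4.267
vertex -1.595 -4.69 4.567
endloop
endfacet
facet normal 0.759 -0.487 0.433
outer loop
vertex -0.406 -4.184 3.053
vertex -1.358 -3.929 5.007
vertex -1.595 -4.69 4.567
endloop
endfacet
facet normal -0.598 -0.254 0.760
outer loop
vertex -1.595 -4.69 4.567
vertex -2.654 -3.096 4.267
vertex -2.892 -3.856 3.826
endloop
endfacet
facet normal -0.261 -0.835 -0.484
outer loop
vertex -2.892 -3.856 3.826
vertex -0.406 -4.184 3.053
vertex -1.595 -4.69 4.567
endloop
endfacet
facet normal 0.261 0.835 0.484
outer loop
vertex -1.358 -3.929 5.007
vertex -1.465 -2.59 2.753
vertex -2.654 -3.096 4.267
endloop
endfacet
facet normal 0.758 -0.488 0.433
outer loop
vertex -0.168 -3.424 3.494
vertex -1.358 -3.929 5.007
vertex -0.406 -4.184 3.053
endloop
endfacet
facet normal 0.261 0.835 0.484
outer loop
vertex -0.168 -3.424 3.494
vertex -1.465 -2.59 2.753
vertex -1.358 -3.929 5.007
endloop
endfacet
facet normal -0.758 0.488 -0.432
outer loop
vertex -2.654 -3.096 4.267
vertex -1.465 -2.59 2.753
vertex -2.892 -3.856 3.826
endloop
endfacet
facet normal -0.261 -0.835 -0.484
outer loop
vertex -1.702 -3.351 2.313
vertex -0.406 -4.184 3.053
vertex -2.892 -3.856 3.826
endloop
endfacet
facet normal -0.758 0.487 -0.434
outer loop
vertex -2.892 -3.856 3.826
vertex -1.465 -2.59 2.753
vertex -1.702 -3.351 2.313
endloop
endfacet
facet normal 0.598 0.254 -0.760
outer loop
vertex -1.702 -3.351 2.313
vertex -0.168 -3.424 3.494
vertex -0.406 -4.184 3.053
endloop
endfacet
facet normal 0.598 0.254 -0.761
outer loop
vertex -1.465 -2.59 2.753
vertex -0.168 -3.424 3.494
vertex -1.702 -3.351 2.313
endloop
endfacet

endsolid


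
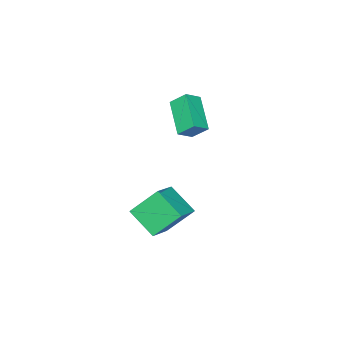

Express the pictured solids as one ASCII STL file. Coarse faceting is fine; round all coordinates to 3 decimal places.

solid 
facet normal -0.481 0.477 0.735
outer loop
vertex -0.954 -2.766 -1.215
vertex 0.391 -2.254 -0.667
vertex -1.089 -1.294 -2.259
endloop
endfacet
facet normal -0.874 -0.332 -0.356
outer loop
vertex -0.151 -2.226 -3.693
vertex -0.954 -2.766 -1.215
vertex -1.089 -1.294 -2.259
endloop
endfacet
facet normal -0.481 0.478 0.735
outer loop
vertex -1.089 -1.294 -2.259
vertex 0.391 -2.254 -0.667
vertex 0.256 -0.782 -1.712
endloop
endfacet
facet normal -0.075 0.813 -0.577
outer loop
vertex 0.256 -0.782 -1.712
vertex -0.151 -2.226 -3.693
vertex -1.089 -1.294 -2.259
endloop
endfacet
facet normal 0.074 -0.813 0.577
outer loop
vertex -0.954 -2.766 -1.215
vertex 1.329 -3.186 -2.101
vertex 0.391 -2.254 -0.667
endloop
endfacet
facet normal -0.874 -0.333 -0.356
outer loop
vertex -0.016 -3.698 -2.648
vertex -0.954 -2.766 -1.215
vertex -0.151 -2.226 -3.693
endloop
endfacet
facet normal 0.075 -0.813 0.578
outer loop
vertex -0.016 -3.698 -2.648
vertex 1.329 -3.186 -2.101
vertex -0.954 -2.766 -1.215
endloop
endfacet
facet normal 0.874 0.332 0.355
outer loop
vertex 0.391 -2.254 -0.667
vertex 1.329 -3.186 -2.101
vertex 0.256 -0.782 -1.712
endloop
endfacet
facet normal -0.074 0.813 -0.577
outer loop
vertex 1.194 -1.714 -3.145
vertex -0.151 -2.226 -3.693
vertex 0.256 -0.782 -1.712
endloop
endfacet
facet normal 0.874 0.332 0.356
outer loop
vertex 0.256 -0.782 -1.712
vertex 1.329 -3.186 -2.101
vertex 1.194 -1.714 -3.145
endloop
endfacet
facet normal 0.481 -0.478 -0.735
outer loop
vertex 1.194 -1.714 -3.145
vertex -0.016 -3.698 -2.648
vertex -0.151 -2.226 -3.693
endloop
endfacet
facet normal 0.481 -0.477 -0.735
outer loop
vertex 1.329 -3.186 -2.101
vertex -0.016 -3.698 -2.648
vertex 1.194 -1.714 -3.145
endloop
endfacet
facet normal -0.425 -0.715 0.556
outer loop
vertex -2.577 -3.495 4.181
vertex -3.402 -3.375 3.705
vertex -2.255 -4.273 3.427
endloop
endfacet
facet normal 0.859 -0.125 0.496
outer loop
vertex -1.358 -2.765 2.255
vertex -2.577 -3.495 4.181
vertex -2.255 -4.273 3.427
endloop
endfacet
facet normal -0.425 -0.715 0.555
outer loop
vertex -2.255 -4.273 3.427
vertex -3.402 -3.375 3.705
vertex -3.08 -4.152 2.951
endloop
endfacet
facet normal 0.284 -0.688 -0.668
outer loop
vertex -3.08 -4.152 2.951
vertex -1.358 -2.765 2.255
vertex -2.255 -4.273 3.427
endloop
endfacet
facet normal -0.285 0.688 0.667
outer loop
vertex -2.577 -3.495 4.181
vertex -2.505 -1.867 2.533
vertex -3.402 -3.375 3.705
endloop
endfacet
facet normal 0.859 -0.125 0.496
outer loop
vertex -1.68 -1.988 3.009
vertex -2.577 -3.495 4.181
vertex -1.358 -2.765 2.255
endloop
endfacet
facet normal -0.284 0.688 0.667
outer loop
vertex -1.68 -1.988 3.009
vertex -2.505 -1.867 2.533
vertex -2.577 -3.495 4.181
endloop
endfacet
facet normal -0.859 0.125 -0.496
outer loop
vertex -3.402 -3.375 3.705
vertex -2.505 -1.867 2.533
vertex -3.08 -4.152 2.951
endloop
endfacet
facet normal 0.285 -0.688 -0.667
outer loop
vertex -2.183 -2.645 1.779
vertex -1.358 -2.765 2.255
vertex -3.08 -4.152 2.951
endloop
endfacet
facet normal -0.859 0.125 -0.496
outer loop
vertex -3.08 -4.152 2.951
vertex -2.505 -1.867 2.533
vertex -2.183 -2.645 1.779
endloop
endfacet
facet normal 0.425 0.715 -0.556
outer loop
vertex -2.183 -2.645 1.779
vertex -1.68 -1.988 3.009
vertex -1.358 -2.765 2.255
endloop
endfacet
facet normal 0.425 0.714 -0.556
outer loop
vertex -2.505 -1.867 2.533
vertex -1.68 -1.988 3.009
vertex -2.183 -2.645 1.779
endloop
endfacet

endsolid


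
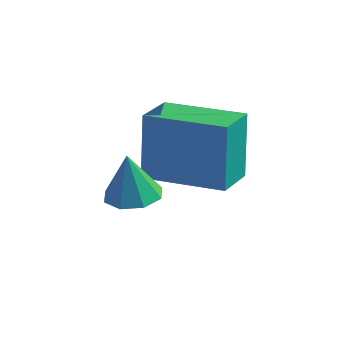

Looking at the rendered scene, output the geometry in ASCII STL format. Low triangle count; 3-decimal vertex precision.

solid 
facet normal 0.147 -0.091 -0.985
outer loop
vertex -0.982 -2.761 -1.247
vertex -1.694 -2.739 -1.355
vertex -1.168 -2.248 -1.322
endloop
endfacet
facet normal 0.762 0.355 0.541
outer loop
vertex -0.982 -2.761 -1.247
vertex -1.168 -2.248 -1.322
vertex -1.886 -2.621 -0.065
endloop
endfacet
facet normal 0.146 -0.090 -0.985
outer loop
vertex -1.168 -2.248 -1.322
vertex -1.694 -2.739 -1.355
vertex -1.662 -2.023 -1.416
endloop
endfacet
facet normal 0.306 0.851 0.427
outer loop
vertex -1.168 -2.248 -1.322
vertex -1.662 -2.023 -1.416
vertex -1.886 -2.621 -0.065
endloop
endfacet
facet normal 0.148 -0.091 -0.985
outer loop
vertex -1.662 -2.023 -1.416
vertex -1.694 -2.739 -1.355
vertex -2.174 -2.217 -1.475
endloop
endfacet
facet normal -0.368 0.871 0.325
outer loop
vertex -1.662 -2.023 -1.416
vertex -2.174 -2.217 -1.475
vertex -1.886 -2.621 -0.065
endloop
endfacet
facet normal 0.147 -0.091 -0.985
outer loop
vertex -2.174 -2.217 -1.475
vertex -1.694 -2.739 -1.355
vertex -2.405 -2.717 -1.463
endloop
endfacet
facet normal -0.865 0.407 0.293
outer loop
vertex -2.174 -2.217 -1.475
vertex -2.405 -2.717 -1.463
vertex -1.886 -2.621 -0.065
endloop
endfacet
facet normal 0.147 -0.089 -0.985
outer loop
vertex -2.405 -2.717 -1.463
vertex -1.694 -2.739 -1.355
vertex -2.219 -3.23 -1.389
endloop
endfacet
facet normal -0.895 -0.274 0.351
outer loop
vertex -2.405 -2.717 -1.463
vertex -2.219 -3.23 -1.389
vertex -1.886 -2.621 -0.065
endloop
endfacet
facet normal 0.148 -0.090 -0.985
outer loop
vertex -2.219 -3.23 -1.389
vertex -1.694 -2.739 -1.355
vertex -1.725 -3.456 -1.294
endloop
endfacet
facet normal -0.441 -0.768 0.464
outer loop
vertex -2.219 -3.23 -1.389
vertex -1.725 -3.456 -1.294
vertex -1.886 -2.621 -0.065
endloop
endfacet
facet normal 0.148 -0.090 -0.985
outer loop
vertex -1.725 -3.456 -1.294
vertex -1.694 -2.739 -1.355
vertex -1.213 -3.262 -1.235
endloop
endfacet
facet normal 0.234 -0.790 0.567
outer loop
vertex -1.725 -3.456 -1.294
vertex -1.213 -3.262 -1.235
vertex -1.886 -2.621 -0.065
endloop
endfacet
facet normal 0.147 -0.091 -0.985
outer loop
vertex -1.213 -3.262 -1.235
vertex -1.694 -2.739 -1.355
vertex -0.982 -2.761 -1.247
endloop
endfacet
facet normal 0.733 -0.324 0.599
outer loop
vertex -1.213 -3.262 -1.235
vertex -0.982 -2.761 -1.247
vertex -1.886 -2.621 -0.065
endloop
endfacet
facet normal -0.993 0.030 -0.112
outer loop
vertex -2.263 -0.706 -0.175
vertex -2.18 0.526 -0.58
vertex -2.075 -1.321 -2.005
endloop
endfacet
facet normal -0.063 -0.948 0.312
outer loop
vertex 0.1 -1.386 -1.76
vertex -2.263 -0.706 -0.175
vertex -2.075 -1.321 -2.005
endloop
endfacet
facet normal -0.993 0.029 -0.111
outer loop
vertex -2.075 -1.321 -2.005
vertex -2.18 0.526 -0.58
vertex -1.993 -0.088 -2.41
endloop
endfacet
facet normal 0.097 -0.316 -0.944
outer loop
vertex -1.993 -0.088 -2.41
vertex 0.1 -1.386 -1.76
vertex -2.075 -1.321 -2.005
endloop
endfacet
facet normal -0.097 0.317 0.944
outer loop
vertex -2.263 -0.706 -0.175
vertex -0.005 0.461 -0.335
vertex -2.18 0.526 -0.58
endloop
endfacet
facet normal -0.064 -0.948 0.312
outer loop
vertex -0.087 -0.772 0.07
vertex -2.263 -0.706 -0.175
vertex 0.1 -1.386 -1.76
endloop
endfacet
facet normal -0.097 0.316 0.944
outer loop
vertex -0.087 -0.772 0.07
vertex -0.005 0.461 -0.335
vertex -2.263 -0.706 -0.175
endloop
endfacet
facet normal 0.063 0.948 -0.312
outer loop
vertex -2.18 0.526 -0.58
vertex -0.005 0.461 -0.335
vertex -1.993 -0.088 -2.41
endloop
endfacet
facet normal 0.097 -0.317 -0.944
outer loop
vertex 0.183 -0.154 -2.165
vertex 0.1 -1.386 -1.76
vertex -1.993 -0.088 -2.41
endloop
endfacet
facet normal 0.064 0.948 -0.312
outer loop
vertex -1.993 -0.088 -2.41
vertex -0.005 0.461 -0.335
vertex 0.183 -0.154 -2.165
endloop
endfacet
facet normal 0.993 -0.030 0.112
outer loop
vertex 0.183 -0.154 -2.165
vertex -0.087 -0.772 0.07
vertex 0.1 -1.386 -1.76
endloop
endfacet
facet normal 0.993 -0.029 0.112
outer loop
vertex -0.005 0.461 -0.335
vertex -0.087 -0.772 0.07
vertex 0.183 -0.154 -2.165
endloop
endfacet

endsolid


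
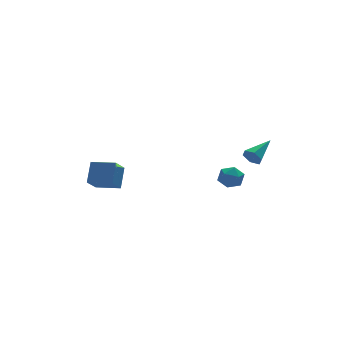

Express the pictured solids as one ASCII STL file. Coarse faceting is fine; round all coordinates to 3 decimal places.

solid 
facet normal -0.744 0.659 -0.115
outer loop
vertex -3.873 4.229 -1.457
vertex -3.061 4.982 -2.393
vertex -4.439 3.385 -2.628
endloop
endfacet
facet normal -0.560 -0.519 0.645
outer loop
vertex -3.279 2.358 -2.447
vertex -3.873 4.229 -1.457
vertex -4.439 3.385 -2.628
endloop
endfacet
facet normal -0.743 0.659 -0.116
outer loop
vertex -4.439 3.385 -2.628
vertex -3.061 4.982 -2.393
vertex -3.626 4.138 -3.563
endloop
endfacet
facet normal -0.364 -0.545 -0.755
outer loop
vertex -3.626 4.138 -3.563
vertex -3.279 2.358 -2.447
vertex -4.439 3.385 -2.628
endloop
endfacet
facet normal 0.365 0.545 0.755
outer loop
vertex -3.873 4.229 -1.457
vertex -1.901 3.955 -2.212
vertex -3.061 4.982 -2.393
endloop
endfacet
facet normal -0.560 -0.519 0.645
outer loop
vertex -2.714 3.202 -1.277
vertex -3.873 4.229 -1.457
vertex -3.279 2.358 -2.447
endloop
endfacet
facet normal 0.365 0.544 0.755
outer loop
vertex -2.714 3.202 -1.277
vertex -1.901 3.955 -2.212
vertex -3.873 4.229 -1.457
endloop
endfacet
facet normal 0.560 0.519 -0.645
outer loop
vertex -3.061 4.982 -2.393
vertex -1.901 3.955 -2.212
vertex -3.626 4.138 -3.563
endloop
endfacet
facet normal -0.365 -0.545 -0.755
outer loop
vertex -2.467 3.111 -3.383
vertex -3.279 2.358 -2.447
vertex -3.626 4.138 -3.563
endloop
endfacet
facet normal 0.560 0.519 -0.645
outer loop
vertex -3.626 4.138 -3.563
vertex -1.901 3.955 -2.212
vertex -2.467 3.111 -3.383
endloop
endfacet
facet normal 0.744 -0.658 0.116
outer loop
vertex -2.467 3.111 -3.383
vertex -2.714 3.202 -1.277
vertex -3.279 2.358 -2.447
endloop
endfacet
facet normal 0.743 -0.659 0.116
outer loop
vertex -1.901 3.955 -2.212
vertex -2.714 3.202 -1.277
vertex -2.467 3.111 -3.383
endloop
endfacet
facet normal -0.359 0.132 0.924
outer loop
vertex 2.059 -0.953 -0.789
vertex 1.883 -1.775 -0.74
vertex 2.634 -1.489 -0.489
endloop
endfacet
facet normal 0.157 0.605 0.781
outer loop
vertex 2.059 -0.953 -0.789
vertex 2.634 -1.489 -0.489
vertex 2.866 -0.873 -1.013
endloop
endfacet
facet normal -0.040 0.978 0.204
outer loop
vertex 2.059 -0.953 -0.789
vertex 2.866 -0.873 -1.013
vertex 2.259 -0.778 -1.587
endloop
endfacet
facet normal -0.677 0.736 -0.008
outer loop
vertex 2.059 -0.953 -0.789
vertex 2.259 -0.778 -1.587
vertex 1.651 -1.335 -1.419
endloop
endfacet
facet normal -0.874 0.213 0.437
outer loop
vertex 2.059 -0.953 -0.789
vertex 1.651 -1.335 -1.419
vertex 1.883 -1.775 -0.74
endloop
endfacet
facet normal 0.749 0.243 0.617
outer loop
vertex 2.866 -0.873 -1.013
vertex 2.634 -1.489 -0.489
vertex 3.189 -1.645 -1.101
endloop
endfacet
facet normal -0.085 -0.522 0.849
outer loop
vertex 2.634 -1.489 -0.489
vertex 1.883 -1.775 -0.74
vertex 2.581 -2.202 -0.933
endloop
endfacet
facet normal -0.918 -0.391 0.060
outer loop
vertex 1.883 -1.775 -0.74
vertex 1.651 -1.335 -1.419
vertex 1.974 -2.107 -1.507
endloop
endfacet
facet normal -0.599 0.455 -0.659
outer loop
vertex 1.651 -1.335 -1.419
vertex 2.259 -0.778 -1.587
vertex 2.206 -1.491 -2.031
endloop
endfacet
facet normal 0.430 0.846 -0.315
outer loop
vertex 2.259 -0.778 -1.587
vertex 2.866 -0.873 -1.013
vertex 2.957 -1.205 -1.78
endloop
endfacet
facet normal 0.677 -0.736 0.008
outer loop
vertex 2.781 -2.027 -1.731
vertex 3.189 -1.645 -1.101
vertex 2.581 -2.202 -0.933
endloop
endfacet
facet normal 0.040 -0.978 -0.204
outer loop
vertex 2.781 -2.027 -1.731
vertex 2.581 -2.202 -0.933
vertex 1.974 -2.107 -1.507
endloop
endfacet
facet normal -0.157 -0.605 -0.781
outer loop
vertex 2.781 -2.027 -1.731
vertex 1.974 -2.107 -1.507
vertex 2.206 -1.491 -2.031
endloop
endfacet
facet normal 0.359 -0.132 -0.924
outer loop
vertex 2.781 -2.027 -1.731
vertex 2.206 -1.491 -2.031
vertex 2.957 -1.205 -1.78
endloop
endfacet
facet normal 0.874 -0.213 -0.437
outer loop
vertex 2.781 -2.027 -1.731
vertex 2.957 -1.205 -1.78
vertex 3.189 -1.645 -1.101
endloop
endfacet
facet normal 0.599 -0.455 0.659
outer loop
vertex 2.581 -2.202 -0.933
vertex 3.189 -1.645 -1.101
vertex 2.634 -1.489 -0.489
endloop
endfacet
facet normal -0.430 -0.846 0.315
outer loop
vertex 1.974 -2.107 -1.507
vertex 2.581 -2.202 -0.933
vertex 1.883 -1.775 -0.74
endloop
endfacet
facet normal -0.749 -0.243 -0.617
outer loop
vertex 2.206 -1.491 -2.031
vertex 1.974 -2.107 -1.507
vertex 1.651 -1.335 -1.419
endloop
endfacet
facet normal 0.085 0.522 -0.849
outer loop
vertex 2.957 -1.205 -1.78
vertex 2.206 -1.491 -2.031
vertex 2.259 -0.778 -1.587
endloop
endfacet
facet normal 0.918 0.391 -0.060
outer loop
vertex 3.189 -1.645 -1.101
vertex 2.957 -1.205 -1.78
vertex 2.866 -0.873 -1.013
endloop
endfacet
facet normal -0.816 -0.434 -0.382
outer loop
vertex 2.9 -4.141 0.927
vertex 2.551 -3.932 1.434
vertex 2.604 -3.563 0.902
endloop
endfacet
facet normal 0.583 0.265 -0.768
outer loop
vertex 2.9 -4.141 0.927
vertex 2.604 -3.563 0.902
vertex 4.029 -3.148 2.126
endloop
endfacet
facet normal -0.817 -0.433 -0.382
outer loop
vertex 2.604 -3.563 0.902
vertex 2.551 -3.932 1.434
vertex 2.256 -3.354 1.41
endloop
endfacet
facet normal 0.036 0.933 -0.359
outer loop
vertex 2.604 -3.563 0.902
vertex 2.256 -3.354 1.41
vertex 4.029 -3.148 2.126
endloop
endfacet
facet normal -0.817 -0.433 -0.382
outer loop
vertex 2.256 -3.354 1.41
vertex 2.551 -3.932 1.434
vertex 2.203 -3.723 1.942
endloop
endfacet
facet normal -0.304 0.797 0.522
outer loop
vertex 2.256 -3.354 1.41
vertex 2.203 -3.723 1.942
vertex 4.029 -3.148 2.126
endloop
endfacet
facet normal -0.817 -0.432 -0.382
outer loop
vertex 2.203 -3.723 1.942
vertex 2.551 -3.932 1.434
vertex 2.498 -4.302 1.966
endloop
endfacet
facet normal -0.098 -0.008 0.995
outer loop
vertex 2.203 -3.723 1.942
vertex 2.498 -4.302 1.966
vertex 4.029 -3.148 2.126
endloop
endfacet
facet normal -0.816 -0.434 -0.383
outer loop
vertex 2.498 -4.302 1.966
vertex 2.551 -3.932 1.434
vertex 2.847 -4.511 1.459
endloop
endfacet
facet normal 0.448 -0.675 0.586
outer loop
vertex 2.498 -4.302 1.966
vertex 2.847 -4.511 1.459
vertex 4.029 -3.148 2.126
endloop
endfacet
facet normal -0.816 -0.434 -0.383
outer loop
vertex 2.847 -4.511 1.459
vertex 2.551 -3.932 1.434
vertex 2.9 -4.141 0.927
endloop
endfacet
facet normal 0.789 -0.539 -0.296
outer loop
vertex 2.847 -4.511 1.459
vertex 2.9 -4.141 0.927
vertex 4.029 -3.148 2.126
endloop
endfacet

endsolid


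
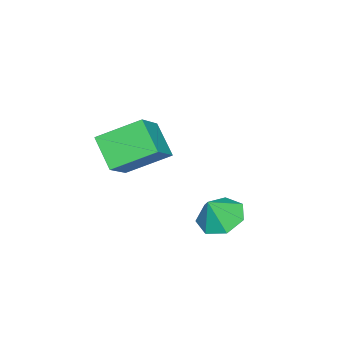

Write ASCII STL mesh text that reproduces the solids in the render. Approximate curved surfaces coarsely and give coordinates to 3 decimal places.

solid 
facet normal -0.464 0.199 -0.863
outer loop
vertex 3.845 2.843 0.16
vertex 3.018 3.066 0.656
vertex 3.761 3.665 0.395
endloop
endfacet
facet normal 0.987 0.057 0.152
outer loop
vertex 3.845 2.843 0.16
vertex 3.761 3.665 0.395
vertex 3.602 2.814 1.744
endloop
endfacet
facet normal -0.464 0.200 -0.863
outer loop
vertex 3.761 3.665 0.395
vertex 3.018 3.066 0.656
vertex 3.117 4.036 0.827
endloop
endfacet
facet normal 0.654 0.603 0.457
outer loop
vertex 3.761 3.665 0.395
vertex 3.117 4.036 0.827
vertex 3.602 2.814 1.744
endloop
endfacet
facet normal -0.464 0.200 -0.863
outer loop
vertex 3.117 4.036 0.827
vertex 3.018 3.066 0.656
vertex 2.399 3.676 1.13
endloop
endfacet
facet normal 0.030 0.608 0.794
outer loop
vertex 3.117 4.036 0.827
vertex 2.399 3.676 1.13
vertex 3.602 2.814 1.744
endloop
endfacet
facet normal -0.464 0.199 -0.863
outer loop
vertex 2.399 3.676 1.13
vertex 3.018 3.066 0.656
vertex 2.146 2.857 1.077
endloop
endfacet
facet normal -0.414 0.069 0.908
outer loop
vertex 2.399 3.676 1.13
vertex 2.146 2.857 1.077
vertex 3.602 2.814 1.744
endloop
endfacet
facet normal -0.464 0.199 -0.863
outer loop
vertex 2.146 2.857 1.077
vertex 3.018 3.066 0.656
vertex 2.55 2.195 0.707
endloop
endfacet
facet normal -0.345 -0.609 0.714
outer loop
vertex 2.146 2.857 1.077
vertex 2.55 2.195 0.707
vertex 3.602 2.814 1.744
endloop
endfacet
facet normal -0.464 0.199 -0.863
outer loop
vertex 2.55 2.195 0.707
vertex 3.018 3.066 0.656
vertex 3.306 2.189 0.299
endloop
endfacet
facet normal 0.186 -0.915 0.358
outer loop
vertex 2.55 2.195 0.707
vertex 3.306 2.189 0.299
vertex 3.602 2.814 1.744
endloop
endfacet
facet normal -0.464 0.199 -0.863
outer loop
vertex 3.306 2.189 0.299
vertex 3.018 3.066 0.656
vertex 3.845 2.843 0.16
endloop
endfacet
facet normal 0.778 -0.618 0.108
outer loop
vertex 3.306 2.189 0.299
vertex 3.845 2.843 0.16
vertex 3.602 2.814 1.744
endloop
endfacet
facet normal -0.445 -0.621 0.646
outer loop
vertex 3.076 -2.102 3.507
vertex 2.255 -0.522 4.46
vertex 1.656 -2.196 2.439
endloop
endfacet
facet normal 0.407 -0.782 -0.472
outer loop
vertex 2.385 -1.178 1.38
vertex 3.076 -2.102 3.507
vertex 1.656 -2.196 2.439
endloop
endfacet
facet normal -0.444 -0.621 0.646
outer loop
vertex 1.656 -2.196 2.439
vertex 2.255 -0.522 4.46
vertex 0.834 -0.616 3.392
endloop
endfacet
facet normal -0.798 -0.053 -0.600
outer loop
vertex 0.834 -0.616 3.392
vertex 2.385 -1.178 1.38
vertex 1.656 -2.196 2.439
endloop
endfacet
facet normal 0.798 0.053 0.600
outer loop
vertex 3.076 -2.102 3.507
vertex 2.984 0.496 3.401
vertex 2.255 -0.522 4.46
endloop
endfacet
facet normal 0.406 -0.782 -0.472
outer loop
vertex 3.806 -1.084 2.448
vertex 3.076 -2.102 3.507
vertex 2.385 -1.178 1.38
endloop
endfacet
facet normal 0.798 0.053 0.601
outer loop
vertex 3.806 -1.084 2.448
vertex 2.984 0.496 3.401
vertex 3.076 -2.102 3.507
endloop
endfacet
facet normal -0.407 0.782 0.472
outer loop
vertex 2.255 -0.522 4.46
vertex 2.984 0.496 3.401
vertex 0.834 -0.616 3.392
endloop
endfacet
facet normal -0.798 -0.052 -0.600
outer loop
vertex 1.564 0.402 2.333
vertex 2.385 -1.178 1.38
vertex 0.834 -0.616 3.392
endloop
endfacet
facet normal -0.407 0.782 0.472
outer loop
vertex 0.834 -0.616 3.392
vertex 2.984 0.496 3.401
vertex 1.564 0.402 2.333
endloop
endfacet
facet normal 0.444 0.621 -0.646
outer loop
vertex 1.564 0.402 2.333
vertex 3.806 -1.084 2.448
vertex 2.385 -1.178 1.38
endloop
endfacet
facet normal 0.445 0.621 -0.646
outer loop
vertex 2.984 0.496 3.401
vertex 3.806 -1.084 2.448
vertex 1.564 0.402 2.333
endloop
endfacet

endsolid


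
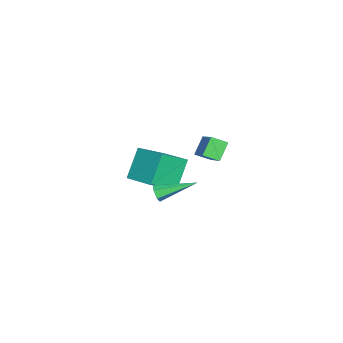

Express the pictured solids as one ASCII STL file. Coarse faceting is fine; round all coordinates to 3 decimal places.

solid 
facet normal -0.620 0.273 0.735
outer loop
vertex -3.531 -1.162 -0.281
vertex -3.627 -0.286 -0.688
vertex -4.962 -1.775 -1.261
endloop
endfacet
facet normal 0.099 -0.902 0.420
outer loop
vertex -4.193 -2.114 -2.172
vertex -3.531 -1.162 -0.281
vertex -4.962 -1.775 -1.261
endloop
endfacet
facet normal -0.620 0.272 0.736
outer loop
vertex -4.962 -1.775 -1.261
vertex -3.627 -0.286 -0.688
vertex -5.059 -0.899 -1.667
endloop
endfacet
facet normal -0.778 -0.333 -0.533
outer loop
vertex -5.059 -0.899 -1.667
vertex -4.193 -2.114 -2.172
vertex -4.962 -1.775 -1.261
endloop
endfacet
facet normal 0.778 0.333 0.533
outer loop
vertex -3.531 -1.162 -0.281
vertex -2.858 -0.625 -1.599
vertex -3.627 -0.286 -0.688
endloop
endfacet
facet normal 0.100 -0.902 0.419
outer loop
vertex -2.761 -1.501 -1.193
vertex -3.531 -1.162 -0.281
vertex -4.193 -2.114 -2.172
endloop
endfacet
facet normal 0.778 0.333 0.533
outer loop
vertex -2.761 -1.501 -1.193
vertex -2.858 -0.625 -1.599
vertex -3.531 -1.162 -0.281
endloop
endfacet
facet normal -0.099 0.902 -0.420
outer loop
vertex -3.627 -0.286 -0.688
vertex -2.858 -0.625 -1.599
vertex -5.059 -0.899 -1.667
endloop
endfacet
facet normal -0.778 -0.333 -0.533
outer loop
vertex -4.289 -1.238 -2.579
vertex -4.193 -2.114 -2.172
vertex -5.059 -0.899 -1.667
endloop
endfacet
facet normal -0.099 0.902 -0.419
outer loop
vertex -5.059 -0.899 -1.667
vertex -2.858 -0.625 -1.599
vertex -4.289 -1.238 -2.579
endloop
endfacet
facet normal 0.620 -0.274 -0.735
outer loop
vertex -4.289 -1.238 -2.579
vertex -2.761 -1.501 -1.193
vertex -4.193 -2.114 -2.172
endloop
endfacet
facet normal 0.620 -0.272 -0.736
outer loop
vertex -2.858 -0.625 -1.599
vertex -2.761 -1.501 -1.193
vertex -4.289 -1.238 -2.579
endloop
endfacet
facet normal 0.183 -0.922 -0.341
outer loop
vertex 3.098 -2.841 -0.636
vertex 2.883 -3.038 -0.218
vertex 2.598 -2.942 -0.631
endloop
endfacet
facet normal -0.113 0.515 -0.850
outer loop
vertex 3.098 -2.841 -0.636
vertex 2.598 -2.942 -0.631
vertex 2.497 -1.102 0.498
endloop
endfacet
facet normal 0.183 -0.922 -0.341
outer loop
vertex 2.598 -2.942 -0.631
vertex 2.883 -3.038 -0.218
vertex 2.383 -3.139 -0.213
endloop
endfacet
facet normal -0.907 0.183 -0.380
outer loop
vertex 2.598 -2.942 -0.631
vertex 2.383 -3.139 -0.213
vertex 2.497 -1.102 0.498
endloop
endfacet
facet normal 0.183 -0.922 -0.342
outer loop
vertex 2.383 -3.139 -0.213
vertex 2.883 -3.038 -0.218
vertex 2.667 -3.236 0.2
endloop
endfacet
facet normal -0.831 -0.141 0.538
outer loop
vertex 2.383 -3.139 -0.213
vertex 2.667 -3.236 0.2
vertex 2.497 -1.102 0.498
endloop
endfacet
facet normal 0.184 -0.922 -0.342
outer loop
vertex 2.667 -3.236 0.2
vertex 2.883 -3.038 -0.218
vertex 3.167 -3.134 0.194
endloop
endfacet
facet normal 0.039 -0.135 0.990
outer loop
vertex 2.667 -3.236 0.2
vertex 3.167 -3.134 0.194
vertex 2.497 -1.102 0.498
endloop
endfacet
facet normal 0.183 -0.922 -0.341
outer loop
vertex 3.167 -3.134 0.194
vertex 2.883 -3.038 -0.218
vertex 3.382 -2.937 -0.223
endloop
endfacet
facet normal 0.831 0.196 0.521
outer loop
vertex 3.167 -3.134 0.194
vertex 3.382 -2.937 -0.223
vertex 2.497 -1.102 0.498
endloop
endfacet
facet normal 0.183 -0.922 -0.340
outer loop
vertex 3.382 -2.937 -0.223
vertex 2.883 -3.038 -0.218
vertex 3.098 -2.841 -0.636
endloop
endfacet
facet normal 0.755 0.521 -0.398
outer loop
vertex 3.382 -2.937 -0.223
vertex 3.098 -2.841 -0.636
vertex 2.497 -1.102 0.498
endloop
endfacet
facet normal -0.612 -0.758 -0.227
outer loop
vertex 0.325 -4.927 -1.095
vertex -0.755 -4.522 0.464
vertex -0.719 -3.777 -2.118
endloop
endfacet
facet normal 0.557 -0.209 -0.804
outer loop
vertex 0.395 -2.398 -1.704
vertex 0.325 -4.927 -1.095
vertex -0.719 -3.777 -2.118
endloop
endfacet
facet normal -0.613 -0.757 -0.227
outer loop
vertex -0.719 -3.777 -2.118
vertex -0.755 -4.522 0.464
vertex -1.799 -3.371 -0.558
endloop
endfacet
facet normal -0.561 0.619 -0.550
outer loop
vertex -1.799 -3.371 -0.558
vertex 0.395 -2.398 -1.704
vertex -0.719 -3.777 -2.118
endloop
endfacet
facet normal 0.561 -0.619 0.550
outer loop
vertex 0.325 -4.927 -1.095
vertex 0.359 -3.143 0.878
vertex -0.755 -4.522 0.464
endloop
endfacet
facet normal 0.557 -0.209 -0.804
outer loop
vertex 1.439 -3.549 -0.682
vertex 0.325 -4.927 -1.095
vertex 0.395 -2.398 -1.704
endloop
endfacet
facet normal 0.561 -0.619 0.550
outer loop
vertex 1.439 -3.549 -0.682
vertex 0.359 -3.143 0.878
vertex 0.325 -4.927 -1.095
endloop
endfacet
facet normal -0.557 0.209 0.804
outer loop
vertex -0.755 -4.522 0.464
vertex 0.359 -3.143 0.878
vertex -1.799 -3.371 -0.558
endloop
endfacet
facet normal -0.561 0.619 -0.550
outer loop
vertex -0.685 -1.993 -0.145
vertex 0.395 -2.398 -1.704
vertex -1.799 -3.371 -0.558
endloop
endfacet
facet normal -0.557 0.209 0.804
outer loop
vertex -1.799 -3.371 -0.558
vertex 0.359 -3.143 0.878
vertex -0.685 -1.993 -0.145
endloop
endfacet
facet normal 0.612 0.757 0.227
outer loop
vertex -0.685 -1.993 -0.145
vertex 1.439 -3.549 -0.682
vertex 0.395 -2.398 -1.704
endloop
endfacet
facet normal 0.612 0.757 0.227
outer loop
vertex 0.359 -3.143 0.878
vertex 1.439 -3.549 -0.682
vertex -0.685 -1.993 -0.145
endloop
endfacet

endsolid


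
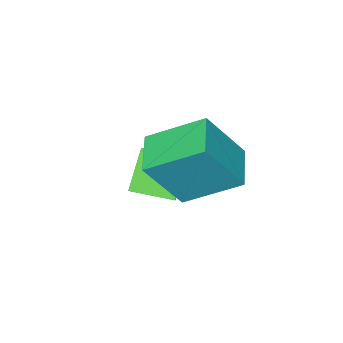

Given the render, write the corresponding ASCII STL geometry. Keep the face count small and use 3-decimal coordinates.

solid 
facet normal -0.590 0.788 -0.178
outer loop
vertex -0.95 -2.033 -1.148
vertex 0.012 -1.056 -0.013
vertex -0.056 -1.616 -2.264
endloop
endfacet
facet normal -0.540 -0.549 -0.638
outer loop
vertex 0.728 -2.664 -2.027
vertex -0.95 -2.033 -1.148
vertex -0.056 -1.616 -2.264
endloop
endfacet
facet normal -0.590 0.788 -0.178
outer loop
vertex -0.056 -1.616 -2.264
vertex 0.012 -1.056 -0.013
vertex 0.906 -0.639 -1.129
endloop
endfacet
facet normal 0.600 0.280 -0.749
outer loop
vertex 0.906 -0.639 -1.129
vertex 0.728 -2.664 -2.027
vertex -0.056 -1.616 -2.264
endloop
endfacet
facet normal -0.600 -0.280 0.749
outer loop
vertex -0.95 -2.033 -1.148
vertex 0.796 -2.104 0.224
vertex 0.012 -1.056 -0.013
endloop
endfacet
facet normal -0.540 -0.549 -0.638
outer loop
vertex -0.166 -3.081 -0.911
vertex -0.95 -2.033 -1.148
vertex 0.728 -2.664 -2.027
endloop
endfacet
facet normal -0.600 -0.280 0.749
outer loop
vertex -0.166 -3.081 -0.911
vertex 0.796 -2.104 0.224
vertex -0.95 -2.033 -1.148
endloop
endfacet
facet normal 0.540 0.549 0.638
outer loop
vertex 0.012 -1.056 -0.013
vertex 0.796 -2.104 0.224
vertex 0.906 -0.639 -1.129
endloop
endfacet
facet normal 0.600 0.280 -0.749
outer loop
vertex 1.69 -1.687 -0.892
vertex 0.728 -2.664 -2.027
vertex 0.906 -0.639 -1.129
endloop
endfacet
facet normal 0.540 0.549 0.638
outer loop
vertex 0.906 -0.639 -1.129
vertex 0.796 -2.104 0.224
vertex 1.69 -1.687 -0.892
endloop
endfacet
facet normal 0.590 -0.788 0.178
outer loop
vertex 1.69 -1.687 -0.892
vertex -0.166 -3.081 -0.911
vertex 0.728 -2.664 -2.027
endloop
endfacet
facet normal 0.590 -0.788 0.178
outer loop
vertex 0.796 -2.104 0.224
vertex -0.166 -3.081 -0.911
vertex 1.69 -1.687 -0.892
endloop
endfacet
facet normal -0.700 -0.674 0.235
outer loop
vertex 0.31 -0.042 2.354
vertex -0.709 0.441 0.701
vertex 1.295 -1.417 1.345
endloop
endfacet
facet normal 0.509 -0.242 0.826
outer loop
vertex 2.269 -0.481 1.019
vertex 0.31 -0.042 2.354
vertex 1.295 -1.417 1.345
endloop
endfacet
facet normal -0.700 -0.674 0.235
outer loop
vertex 1.295 -1.417 1.345
vertex -0.709 0.441 0.701
vertex 0.277 -0.935 -0.307
endloop
endfacet
facet normal 0.500 -0.699 -0.512
outer loop
vertex 0.277 -0.935 -0.307
vertex 2.269 -0.481 1.019
vertex 1.295 -1.417 1.345
endloop
endfacet
facet normal -0.500 0.698 0.512
outer loop
vertex 0.31 -0.042 2.354
vertex 0.265 1.377 0.375
vertex -0.709 0.441 0.701
endloop
endfacet
facet normal 0.509 -0.240 0.826
outer loop
vertex 1.283 0.895 2.027
vertex 0.31 -0.042 2.354
vertex 2.269 -0.481 1.019
endloop
endfacet
facet normal -0.500 0.698 0.512
outer loop
vertex 1.283 0.895 2.027
vertex 0.265 1.377 0.375
vertex 0.31 -0.042 2.354
endloop
endfacet
facet normal -0.508 0.241 -0.827
outer loop
vertex -0.709 0.441 0.701
vertex 0.265 1.377 0.375
vertex 0.277 -0.935 -0.307
endloop
endfacet
facet normal 0.500 -0.698 -0.512
outer loop
vertex 1.25 0.002 -0.634
vertex 2.269 -0.481 1.019
vertex 0.277 -0.935 -0.307
endloop
endfacet
facet normal -0.510 0.241 -0.826
outer loop
vertex 0.277 -0.935 -0.307
vertex 0.265 1.377 0.375
vertex 1.25 0.002 -0.634
endloop
endfacet
facet normal 0.700 0.674 -0.235
outer loop
vertex 1.25 0.002 -0.634
vertex 1.283 0.895 2.027
vertex 2.269 -0.481 1.019
endloop
endfacet
facet normal 0.700 0.674 -0.235
outer loop
vertex 0.265 1.377 0.375
vertex 1.283 0.895 2.027
vertex 1.25 0.002 -0.634
endloop
endfacet

endsolid


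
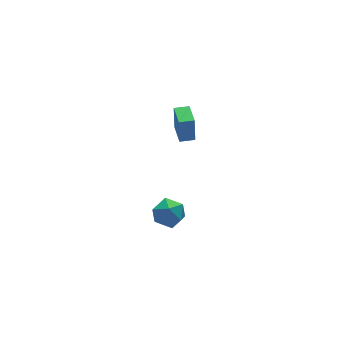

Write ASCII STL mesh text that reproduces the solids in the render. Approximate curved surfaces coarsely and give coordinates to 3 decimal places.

solid 
facet normal -0.383 0.237 0.893
outer loop
vertex -3.352 -3.234 3.94
vertex -4.206 -3.463 3.635
vertex -3.664 -4.11 4.039
endloop
endfacet
facet normal 0.289 0.005 0.957
outer loop
vertex -3.352 -3.234 3.94
vertex -3.664 -4.11 4.039
vertex -2.781 -3.956 3.772
endloop
endfacet
facet normal 0.707 0.428 0.563
outer loop
vertex -3.352 -3.234 3.94
vertex -2.781 -3.956 3.772
vertex -2.777 -3.213 3.202
endloop
endfacet
facet normal 0.294 0.921 0.255
outer loop
vertex -3.352 -3.234 3.94
vertex -2.777 -3.213 3.202
vertex -3.657 -2.909 3.118
endloop
endfacet
facet normal -0.379 0.804 0.458
outer loop
vertex -3.352 -3.234 3.94
vertex -3.657 -2.909 3.118
vertex -4.206 -3.463 3.635
endloop
endfacet
facet normal 0.321 -0.655 0.684
outer loop
vertex -2.781 -3.956 3.772
vertex -3.664 -4.11 4.039
vertex -3.283 -4.631 3.362
endloop
endfacet
facet normal -0.765 -0.278 0.581
outer loop
vertex -3.664 -4.11 4.039
vertex -4.206 -3.463 3.635
vertex -4.163 -4.327 3.278
endloop
endfacet
facet normal -0.760 0.639 -0.122
outer loop
vertex -4.206 -3.463 3.635
vertex -3.657 -2.909 3.118
vertex -4.159 -3.584 2.708
endloop
endfacet
facet normal 0.329 0.829 -0.452
outer loop
vertex -3.657 -2.909 3.118
vertex -2.777 -3.213 3.202
vertex -3.276 -3.43 2.441
endloop
endfacet
facet normal 0.998 0.030 0.047
outer loop
vertex -2.777 -3.213 3.202
vertex -2.781 -3.956 3.772
vertex -2.734 -4.077 2.845
endloop
endfacet
facet normal -0.294 -0.921 -0.255
outer loop
vertex -3.588 -4.306 2.54
vertex -3.283 -4.631 3.362
vertex -4.163 -4.327 3.278
endloop
endfacet
facet normal -0.707 -0.428 -0.563
outer loop
vertex -3.588 -4.306 2.54
vertex -4.163 -4.327 3.278
vertex -4.159 -3.584 2.708
endloop
endfacet
facet normal -0.289 -0.005 -0.957
outer loop
vertex -3.588 -4.306 2.54
vertex -4.159 -3.584 2.708
vertex -3.276 -3.43 2.441
endloop
endfacet
facet normal 0.383 -0.237 -0.893
outer loop
vertex -3.588 -4.306 2.54
vertex -3.276 -3.43 2.441
vertex -2.734 -4.077 2.845
endloop
endfacet
facet normal 0.379 -0.804 -0.458
outer loop
vertex -3.588 -4.306 2.54
vertex -2.734 -4.077 2.845
vertex -3.283 -4.631 3.362
endloop
endfacet
facet normal -0.329 -0.829 0.452
outer loop
vertex -4.163 -4.327 3.278
vertex -3.283 -4.631 3.362
vertex -3.664 -4.11 4.039
endloop
endfacet
facet normal -0.998 -0.030 -0.047
outer loop
vertex -4.159 -3.584 2.708
vertex -4.163 -4.327 3.278
vertex -4.206 -3.463 3.635
endloop
endfacet
facet normal -0.321 0.655 -0.684
outer loop
vertex -3.276 -3.43 2.441
vertex -4.159 -3.584 2.708
vertex -3.657 -2.909 3.118
endloop
endfacet
facet normal 0.765 0.278 -0.581
outer loop
vertex -2.734 -4.077 2.845
vertex -3.276 -3.43 2.441
vertex -2.777 -3.213 3.202
endloop
endfacet
facet normal 0.760 -0.639 0.122
outer loop
vertex -3.283 -4.631 3.362
vertex -2.734 -4.077 2.845
vertex -2.781 -3.956 3.772
endloop
endfacet
facet normal -0.943 0.332 -0.004
outer loop
vertex 0.742 2.529 2.91
vertex 1.221 3.886 2.735
vertex 0.687 2.354 1.401
endloop
endfacet
facet normal -0.331 -0.936 0.121
outer loop
vertex 1.479 2.074 1.405
vertex 0.742 2.529 2.91
vertex 0.687 2.354 1.401
endloop
endfacet
facet normal -0.943 0.332 -0.004
outer loop
vertex 0.687 2.354 1.401
vertex 1.221 3.886 2.735
vertex 1.166 3.711 1.226
endloop
endfacet
facet normal -0.036 -0.115 -0.993
outer loop
vertex 1.166 3.711 1.226
vertex 1.479 2.074 1.405
vertex 0.687 2.354 1.401
endloop
endfacet
facet normal 0.036 0.115 0.993
outer loop
vertex 0.742 2.529 2.91
vertex 2.013 3.606 2.739
vertex 1.221 3.886 2.735
endloop
endfacet
facet normal -0.331 -0.936 0.121
outer loop
vertex 1.534 2.249 2.914
vertex 0.742 2.529 2.91
vertex 1.479 2.074 1.405
endloop
endfacet
facet normal 0.036 0.115 0.993
outer loop
vertex 1.534 2.249 2.914
vertex 2.013 3.606 2.739
vertex 0.742 2.529 2.91
endloop
endfacet
facet normal 0.331 0.936 -0.121
outer loop
vertex 1.221 3.886 2.735
vertex 2.013 3.606 2.739
vertex 1.166 3.711 1.226
endloop
endfacet
facet normal -0.036 -0.115 -0.993
outer loop
vertex 1.958 3.431 1.23
vertex 1.479 2.074 1.405
vertex 1.166 3.711 1.226
endloop
endfacet
facet normal 0.331 0.936 -0.121
outer loop
vertex 1.166 3.711 1.226
vertex 2.013 3.606 2.739
vertex 1.958 3.431 1.23
endloop
endfacet
facet normal 0.943 -0.332 0.004
outer loop
vertex 1.958 3.431 1.23
vertex 1.534 2.249 2.914
vertex 1.479 2.074 1.405
endloop
endfacet
facet normal 0.943 -0.332 0.004
outer loop
vertex 2.013 3.606 2.739
vertex 1.534 2.249 2.914
vertex 1.958 3.431 1.23
endloop
endfacet

endsolid


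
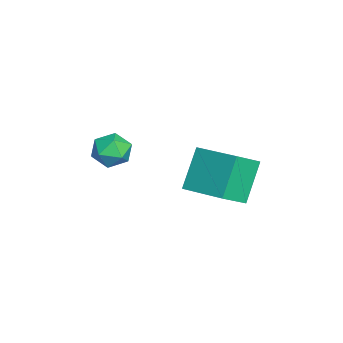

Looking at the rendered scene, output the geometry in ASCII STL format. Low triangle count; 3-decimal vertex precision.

solid 
facet normal -0.981 0.036 0.193
outer loop
vertex 2.253 -3.275 3.012
vertex 2.249 -4.053 3.137
vertex 2.385 -3.558 3.736
endloop
endfacet
facet normal -0.663 0.648 0.374
outer loop
vertex 2.253 -3.275 3.012
vertex 2.385 -3.558 3.736
vertex 2.817 -2.958 3.463
endloop
endfacet
facet normal -0.348 0.914 -0.207
outer loop
vertex 2.253 -3.275 3.012
vertex 2.817 -2.958 3.463
vertex 2.948 -3.082 2.695
endloop
endfacet
facet normal -0.471 0.466 -0.749
outer loop
vertex 2.253 -3.275 3.012
vertex 2.948 -3.082 2.695
vertex 2.597 -3.759 2.494
endloop
endfacet
facet normal -0.862 -0.076 -0.501
outer loop
vertex 2.253 -3.275 3.012
vertex 2.597 -3.759 2.494
vertex 2.249 -4.053 3.137
endloop
endfacet
facet normal -0.153 0.499 0.853
outer loop
vertex 2.817 -2.958 3.463
vertex 2.385 -3.558 3.736
vertex 3.163 -3.541 3.866
endloop
endfacet
facet normal -0.668 -0.492 0.558
outer loop
vertex 2.385 -3.558 3.736
vertex 2.249 -4.053 3.137
vertex 2.812 -4.218 3.665
endloop
endfacet
facet normal -0.476 -0.673 -0.566
outer loop
vertex 2.249 -4.053 3.137
vertex 2.597 -3.759 2.494
vertex 2.943 -4.342 2.897
endloop
endfacet
facet normal 0.157 0.205 -0.966
outer loop
vertex 2.597 -3.759 2.494
vertex 2.948 -3.082 2.695
vertex 3.375 -3.742 2.624
endloop
endfacet
facet normal 0.356 0.930 -0.089
outer loop
vertex 2.948 -3.082 2.695
vertex 2.817 -2.958 3.463
vertex 3.511 -3.247 3.223
endloop
endfacet
facet normal 0.471 -0.466 0.749
outer loop
vertex 3.507 -4.025 3.348
vertex 3.163 -3.541 3.866
vertex 2.812 -4.218 3.665
endloop
endfacet
facet normal 0.348 -0.914 0.207
outer loop
vertex 3.507 -4.025 3.348
vertex 2.812 -4.218 3.665
vertex 2.943 -4.342 2.897
endloop
endfacet
facet normal 0.663 -0.648 -0.374
outer loop
vertex 3.507 -4.025 3.348
vertex 2.943 -4.342 2.897
vertex 3.375 -3.742 2.624
endloop
endfacet
facet normal 0.981 -0.036 -0.193
outer loop
vertex 3.507 -4.025 3.348
vertex 3.375 -3.742 2.624
vertex 3.511 -3.247 3.223
endloop
endfacet
facet normal 0.862 0.076 0.501
outer loop
vertex 3.507 -4.025 3.348
vertex 3.511 -3.247 3.223
vertex 3.163 -3.541 3.866
endloop
endfacet
facet normal -0.157 -0.205 0.966
outer loop
vertex 2.812 -4.218 3.665
vertex 3.163 -3.541 3.866
vertex 2.385 -3.558 3.736
endloop
endfacet
facet normal -0.356 -0.930 0.089
outer loop
vertex 2.943 -4.342 2.897
vertex 2.812 -4.218 3.665
vertex 2.249 -4.053 3.137
endloop
endfacet
facet normal 0.153 -0.499 -0.853
outer loop
vertex 3.375 -3.742 2.624
vertex 2.943 -4.342 2.897
vertex 2.597 -3.759 2.494
endloop
endfacet
facet normal 0.668 0.492 -0.558
outer loop
vertex 3.511 -3.247 3.223
vertex 3.375 -3.742 2.624
vertex 2.948 -3.082 2.695
endloop
endfacet
facet normal 0.476 0.673 0.566
outer loop
vertex 3.163 -3.541 3.866
vertex 3.511 -3.247 3.223
vertex 2.817 -2.958 3.463
endloop
endfacet
facet normal -0.636 -0.748 -0.190
outer loop
vertex 1.86 -0.808 2.78
vertex 1.136 -0.012 2.07
vertex 2.829 -1.254 1.294
endloop
endfacet
facet normal 0.562 -0.617 0.551
outer loop
vertex 4.024 0.152 1.65
vertex 1.86 -0.808 2.78
vertex 2.829 -1.254 1.294
endloop
endfacet
facet normal -0.636 -0.748 -0.189
outer loop
vertex 2.829 -1.254 1.294
vertex 1.136 -0.012 2.07
vertex 2.104 -0.458 0.583
endloop
endfacet
facet normal 0.529 -0.244 -0.813
outer loop
vertex 2.104 -0.458 0.583
vertex 4.024 0.152 1.65
vertex 2.829 -1.254 1.294
endloop
endfacet
facet normal -0.529 0.244 0.813
outer loop
vertex 1.86 -0.808 2.78
vertex 2.331 1.394 2.426
vertex 1.136 -0.012 2.07
endloop
endfacet
facet normal 0.562 -0.618 0.551
outer loop
vertex 3.056 0.598 3.137
vertex 1.86 -0.808 2.78
vertex 4.024 0.152 1.65
endloop
endfacet
facet normal -0.529 0.244 0.813
outer loop
vertex 3.056 0.598 3.137
vertex 2.331 1.394 2.426
vertex 1.86 -0.808 2.78
endloop
endfacet
facet normal -0.562 0.617 -0.551
outer loop
vertex 1.136 -0.012 2.07
vertex 2.331 1.394 2.426
vertex 2.104 -0.458 0.583
endloop
endfacet
facet normal 0.529 -0.244 -0.813
outer loop
vertex 3.3 0.948 0.94
vertex 4.024 0.152 1.65
vertex 2.104 -0.458 0.583
endloop
endfacet
facet normal -0.561 0.617 -0.551
outer loop
vertex 2.104 -0.458 0.583
vertex 2.331 1.394 2.426
vertex 3.3 0.948 0.94
endloop
endfacet
facet normal 0.636 0.748 0.190
outer loop
vertex 3.3 0.948 0.94
vertex 3.056 0.598 3.137
vertex 4.024 0.152 1.65
endloop
endfacet
facet normal 0.636 0.748 0.190
outer loop
vertex 2.331 1.394 2.426
vertex 3.056 0.598 3.137
vertex 3.3 0.948 0.94
endloop
endfacet

endsolid
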